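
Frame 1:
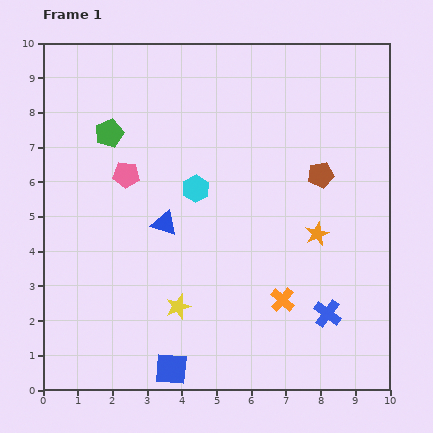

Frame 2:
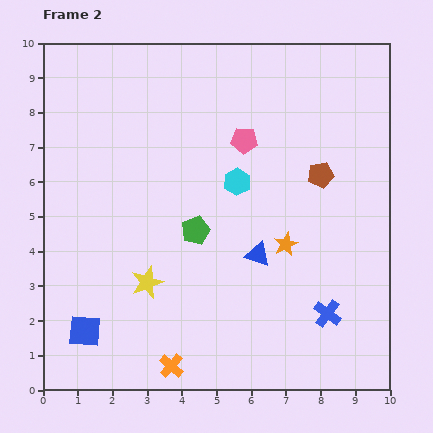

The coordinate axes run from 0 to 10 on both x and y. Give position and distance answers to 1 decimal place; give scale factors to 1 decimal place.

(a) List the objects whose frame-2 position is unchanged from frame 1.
the brown pentagon, the blue cross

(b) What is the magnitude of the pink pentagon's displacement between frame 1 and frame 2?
3.5

The pink pentagon moved from (2.4, 6.2) to (5.8, 7.2), a distance of √(3.4² + 1.0²) ≈ 3.5.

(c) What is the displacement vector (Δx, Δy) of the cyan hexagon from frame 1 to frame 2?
(1.2, 0.2)

The cyan hexagon was at (4.4, 5.8) in frame 1 and (5.6, 6.0) in frame 2.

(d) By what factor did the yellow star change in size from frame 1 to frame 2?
1.3×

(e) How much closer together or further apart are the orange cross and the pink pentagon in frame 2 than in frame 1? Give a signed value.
+1.0

Distance in frame 1: 5.8. Distance in frame 2: 6.8.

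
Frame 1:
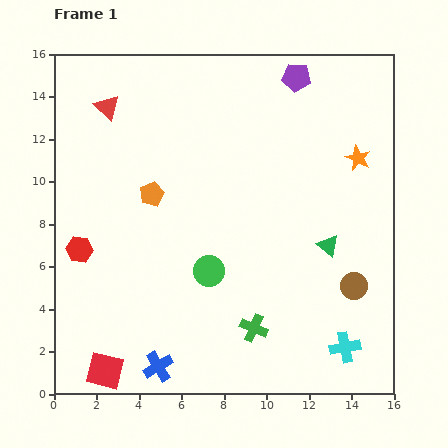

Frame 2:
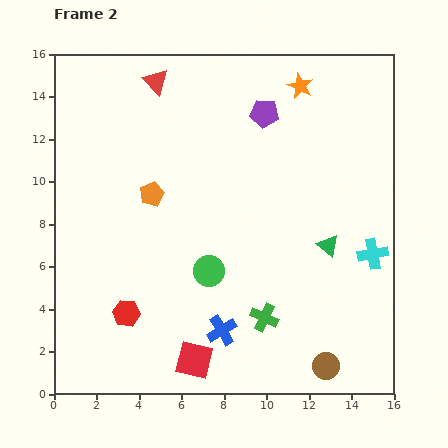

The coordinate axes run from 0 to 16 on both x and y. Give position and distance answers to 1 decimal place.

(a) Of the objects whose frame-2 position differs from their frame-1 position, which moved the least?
the green cross

(moved 0.7)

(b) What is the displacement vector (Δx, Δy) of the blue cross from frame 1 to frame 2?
(3.0, 1.7)

The blue cross was at (4.9, 1.3) in frame 1 and (7.9, 3.0) in frame 2.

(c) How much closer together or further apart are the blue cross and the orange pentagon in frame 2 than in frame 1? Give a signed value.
-0.9

Distance in frame 1: 8.1. Distance in frame 2: 7.2.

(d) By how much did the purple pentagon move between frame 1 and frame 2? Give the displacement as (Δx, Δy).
(-1.5, -1.7)

The purple pentagon was at (11.4, 14.9) in frame 1 and (9.9, 13.2) in frame 2.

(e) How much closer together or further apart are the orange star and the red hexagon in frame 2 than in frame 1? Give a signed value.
-0.3

Distance in frame 1: 13.8. Distance in frame 2: 13.5.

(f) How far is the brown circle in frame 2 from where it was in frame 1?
4.0

The brown circle moved from (14.1, 5.1) to (12.8, 1.3), a distance of √(1.3² + 3.8²) ≈ 4.0.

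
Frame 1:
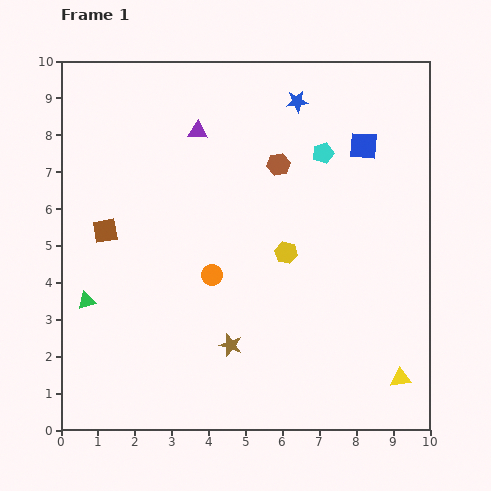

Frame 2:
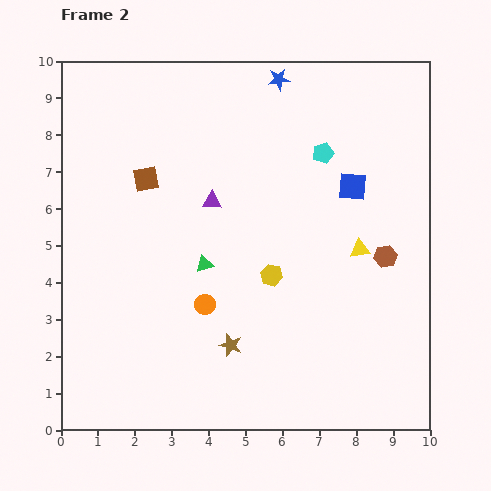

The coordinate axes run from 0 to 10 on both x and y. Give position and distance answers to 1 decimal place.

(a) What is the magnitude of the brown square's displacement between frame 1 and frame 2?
1.8

The brown square moved from (1.2, 5.4) to (2.3, 6.8), a distance of √(1.1² + 1.4²) ≈ 1.8.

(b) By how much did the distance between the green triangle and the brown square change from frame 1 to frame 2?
+0.8

Distance in frame 1: 2.0. Distance in frame 2: 2.8.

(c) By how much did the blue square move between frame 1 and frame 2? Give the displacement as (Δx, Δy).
(-0.3, -1.1)

The blue square was at (8.2, 7.7) in frame 1 and (7.9, 6.6) in frame 2.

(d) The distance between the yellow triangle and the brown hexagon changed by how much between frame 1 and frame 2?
-6.0

Distance in frame 1: 6.7. Distance in frame 2: 0.7.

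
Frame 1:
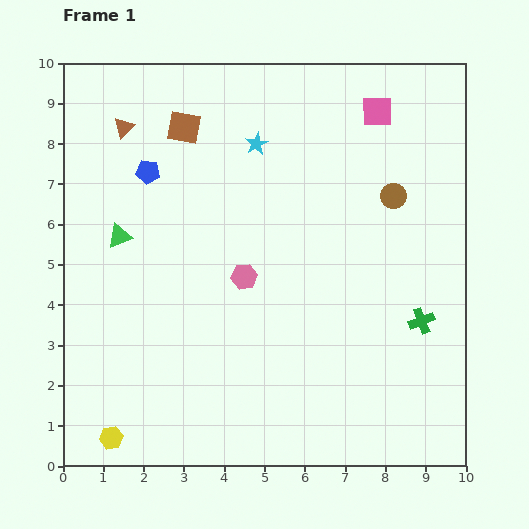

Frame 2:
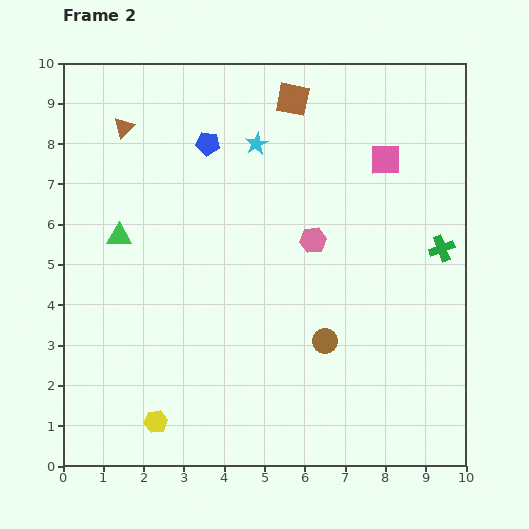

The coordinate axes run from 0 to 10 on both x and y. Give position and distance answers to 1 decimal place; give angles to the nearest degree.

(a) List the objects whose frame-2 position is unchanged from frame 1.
the cyan star, the green triangle, the brown triangle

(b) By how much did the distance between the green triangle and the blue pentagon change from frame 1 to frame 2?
+1.5

Distance in frame 1: 1.7. Distance in frame 2: 3.2.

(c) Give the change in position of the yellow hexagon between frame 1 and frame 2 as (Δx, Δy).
(1.1, 0.4)

The yellow hexagon was at (1.2, 0.7) in frame 1 and (2.3, 1.1) in frame 2.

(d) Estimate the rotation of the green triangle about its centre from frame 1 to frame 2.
23° clockwise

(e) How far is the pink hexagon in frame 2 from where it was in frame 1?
1.9

The pink hexagon moved from (4.5, 4.7) to (6.2, 5.6), a distance of √(1.7² + 0.9²) ≈ 1.9.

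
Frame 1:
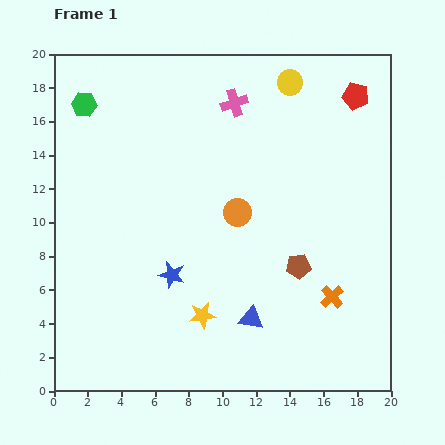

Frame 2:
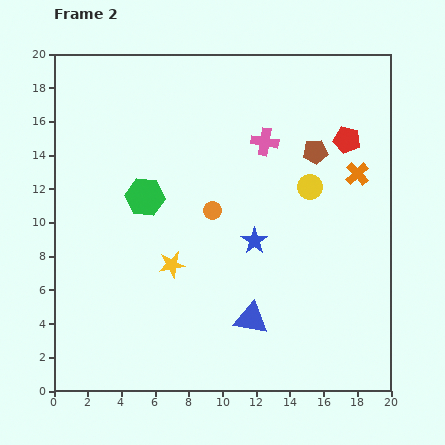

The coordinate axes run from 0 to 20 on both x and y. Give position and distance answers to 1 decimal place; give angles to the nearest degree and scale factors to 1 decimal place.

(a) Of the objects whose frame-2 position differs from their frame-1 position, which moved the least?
the orange circle

(moved 1.5)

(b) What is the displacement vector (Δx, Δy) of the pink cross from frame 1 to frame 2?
(1.8, -2.3)

The pink cross was at (10.7, 17.1) in frame 1 and (12.5, 14.8) in frame 2.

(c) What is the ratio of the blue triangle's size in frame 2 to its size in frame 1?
1.4×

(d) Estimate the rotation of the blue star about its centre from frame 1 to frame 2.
20° clockwise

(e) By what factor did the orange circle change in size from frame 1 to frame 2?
0.6×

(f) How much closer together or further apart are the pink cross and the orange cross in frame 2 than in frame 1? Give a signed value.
-7.1

Distance in frame 1: 12.9. Distance in frame 2: 5.8.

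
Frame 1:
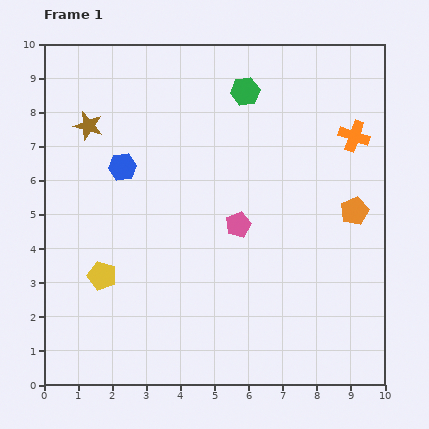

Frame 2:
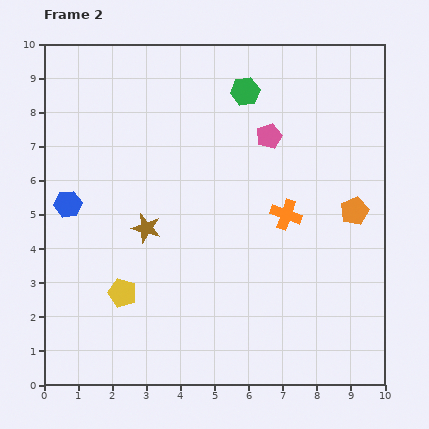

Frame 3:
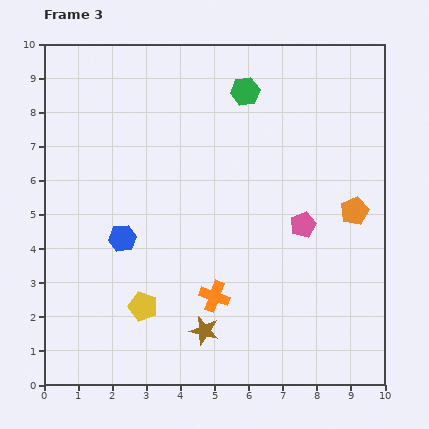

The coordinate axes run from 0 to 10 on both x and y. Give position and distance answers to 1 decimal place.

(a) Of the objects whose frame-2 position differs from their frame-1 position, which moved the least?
the yellow pentagon

(moved 0.8)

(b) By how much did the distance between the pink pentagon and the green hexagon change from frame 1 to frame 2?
-2.4

Distance in frame 1: 3.9. Distance in frame 2: 1.5.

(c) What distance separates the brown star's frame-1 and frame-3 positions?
6.9

The brown star moved from (1.3, 7.6) to (4.7, 1.6), a distance of √(3.4² + 6.0²) ≈ 6.9.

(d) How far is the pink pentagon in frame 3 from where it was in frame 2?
2.8

The pink pentagon moved from (6.6, 7.3) to (7.6, 4.7), a distance of √(1.0² + 2.6²) ≈ 2.8.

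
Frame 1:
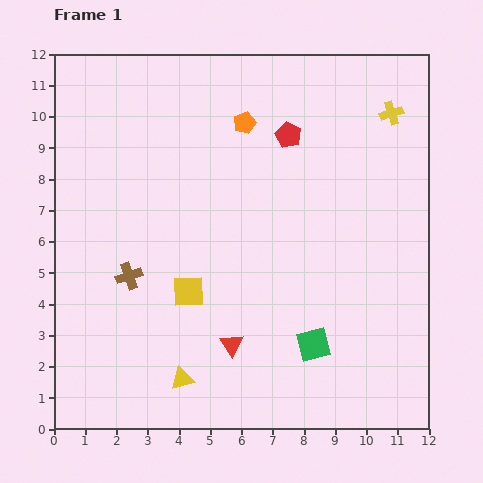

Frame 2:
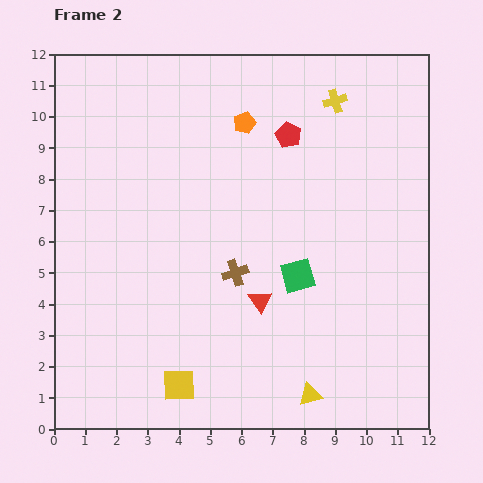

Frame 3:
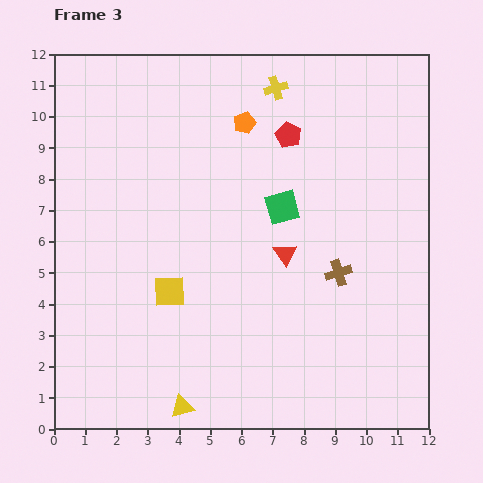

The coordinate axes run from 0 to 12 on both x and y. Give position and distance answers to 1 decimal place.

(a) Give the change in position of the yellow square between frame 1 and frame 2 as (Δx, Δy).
(-0.3, -3.0)

The yellow square was at (4.3, 4.4) in frame 1 and (4.0, 1.4) in frame 2.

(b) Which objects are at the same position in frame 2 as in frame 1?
the red pentagon, the orange pentagon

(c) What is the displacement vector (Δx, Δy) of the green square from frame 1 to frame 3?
(-1.0, 4.4)

The green square was at (8.3, 2.7) in frame 1 and (7.3, 7.1) in frame 3.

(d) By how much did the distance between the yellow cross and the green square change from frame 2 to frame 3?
-1.9

Distance in frame 2: 5.7. Distance in frame 3: 3.8.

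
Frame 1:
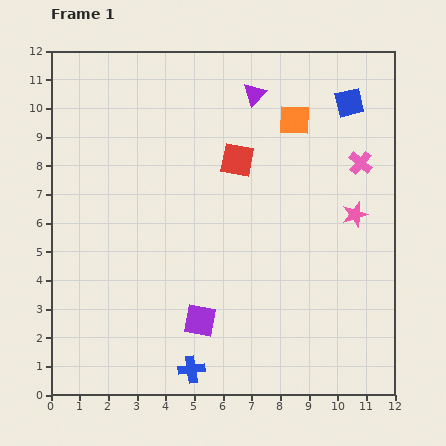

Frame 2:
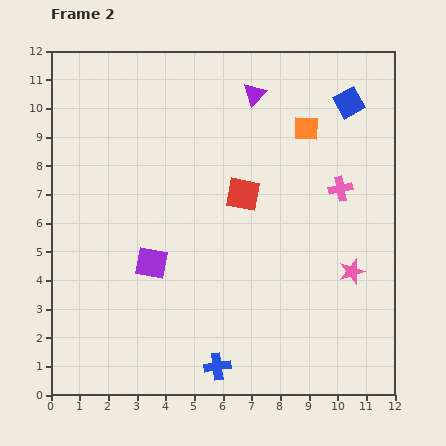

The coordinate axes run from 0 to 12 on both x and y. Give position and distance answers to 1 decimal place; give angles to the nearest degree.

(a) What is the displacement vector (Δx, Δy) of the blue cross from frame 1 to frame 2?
(0.9, 0.1)

The blue cross was at (4.9, 0.9) in frame 1 and (5.8, 1.0) in frame 2.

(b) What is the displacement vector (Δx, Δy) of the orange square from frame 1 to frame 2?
(0.4, -0.3)

The orange square was at (8.5, 9.6) in frame 1 and (8.9, 9.3) in frame 2.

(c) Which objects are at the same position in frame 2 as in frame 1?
the blue square, the purple triangle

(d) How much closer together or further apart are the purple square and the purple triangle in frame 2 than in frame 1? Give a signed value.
-1.2

Distance in frame 1: 8.1. Distance in frame 2: 6.9.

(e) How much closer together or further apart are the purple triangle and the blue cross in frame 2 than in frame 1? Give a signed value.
-0.2

Distance in frame 1: 9.8. Distance in frame 2: 9.6.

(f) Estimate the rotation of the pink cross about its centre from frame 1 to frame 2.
39° clockwise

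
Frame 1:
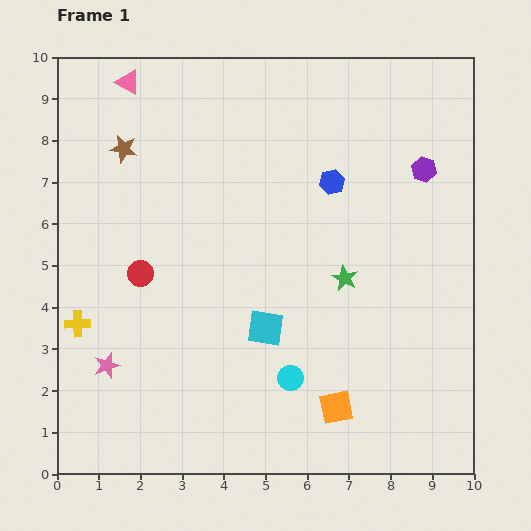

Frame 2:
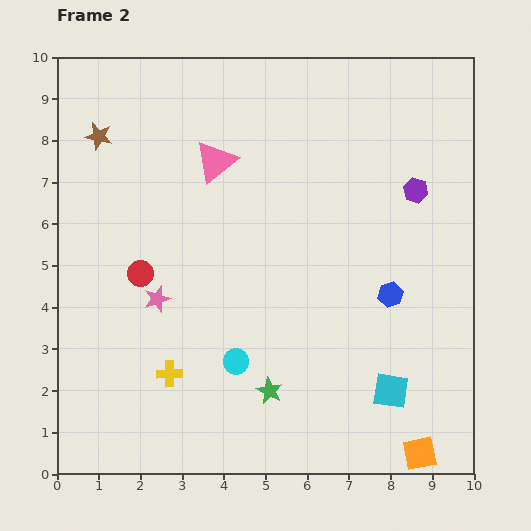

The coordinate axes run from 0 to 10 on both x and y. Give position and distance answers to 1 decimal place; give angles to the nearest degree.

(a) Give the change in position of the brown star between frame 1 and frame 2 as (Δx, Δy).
(-0.6, 0.3)

The brown star was at (1.6, 7.8) in frame 1 and (1.0, 8.1) in frame 2.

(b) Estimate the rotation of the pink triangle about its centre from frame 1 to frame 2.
51° clockwise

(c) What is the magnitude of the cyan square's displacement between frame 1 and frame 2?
3.4

The cyan square moved from (5.0, 3.5) to (8.0, 2.0), a distance of √(3.0² + 1.5²) ≈ 3.4.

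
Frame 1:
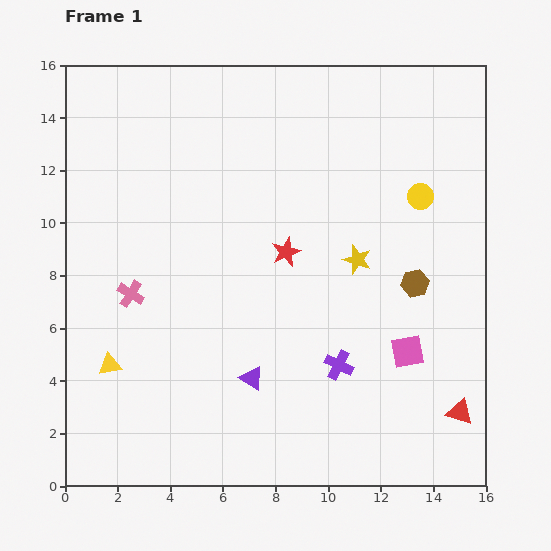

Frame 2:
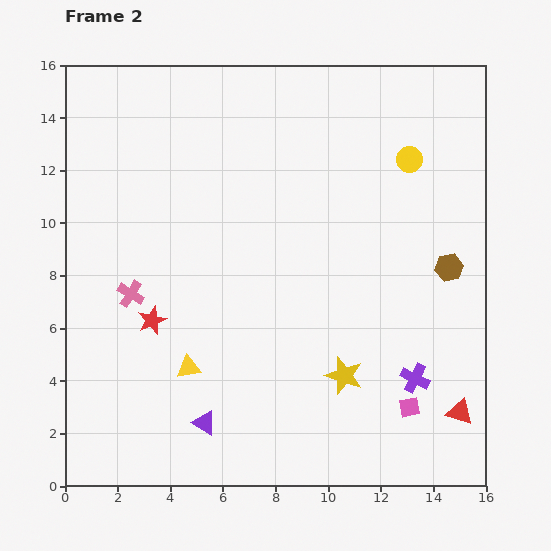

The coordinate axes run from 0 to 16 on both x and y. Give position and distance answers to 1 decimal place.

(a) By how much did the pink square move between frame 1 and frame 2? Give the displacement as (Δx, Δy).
(0.1, -2.1)

The pink square was at (13.0, 5.1) in frame 1 and (13.1, 3.0) in frame 2.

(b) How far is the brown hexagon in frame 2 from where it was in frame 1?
1.4

The brown hexagon moved from (13.3, 7.7) to (14.6, 8.3), a distance of √(1.3² + 0.6²) ≈ 1.4.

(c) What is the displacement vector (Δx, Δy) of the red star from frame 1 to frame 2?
(-5.1, -2.6)

The red star was at (8.4, 8.9) in frame 1 and (3.3, 6.3) in frame 2.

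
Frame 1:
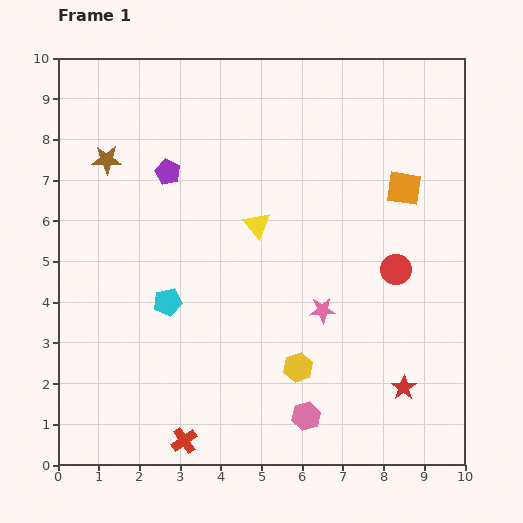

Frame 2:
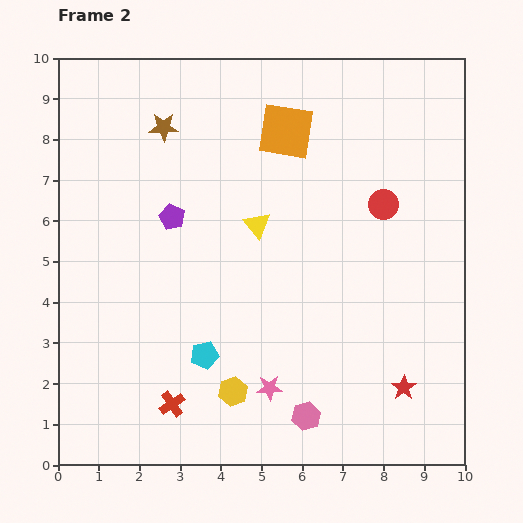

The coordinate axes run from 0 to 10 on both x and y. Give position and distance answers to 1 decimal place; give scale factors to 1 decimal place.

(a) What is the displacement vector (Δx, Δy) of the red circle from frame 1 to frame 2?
(-0.3, 1.6)

The red circle was at (8.3, 4.8) in frame 1 and (8.0, 6.4) in frame 2.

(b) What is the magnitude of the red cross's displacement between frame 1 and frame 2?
0.9

The red cross moved from (3.1, 0.6) to (2.8, 1.5), a distance of √(0.3² + 0.9²) ≈ 0.9.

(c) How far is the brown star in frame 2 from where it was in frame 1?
1.6

The brown star moved from (1.2, 7.5) to (2.6, 8.3), a distance of √(1.4² + 0.8²) ≈ 1.6.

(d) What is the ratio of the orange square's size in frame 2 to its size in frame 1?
1.6×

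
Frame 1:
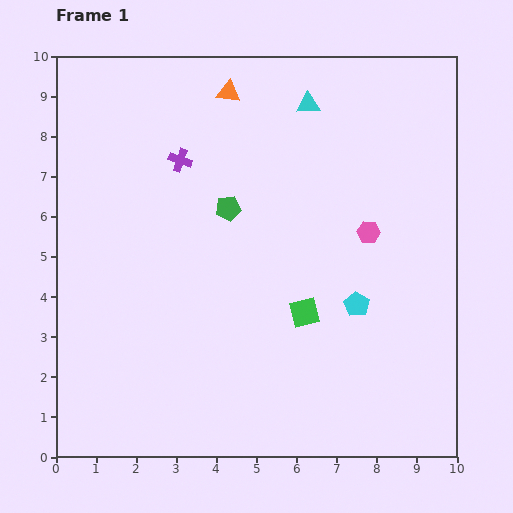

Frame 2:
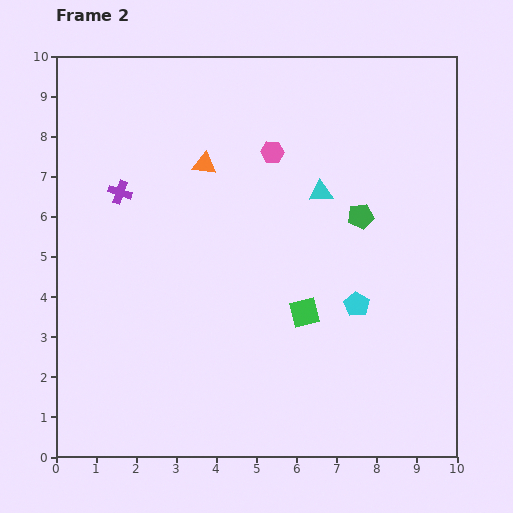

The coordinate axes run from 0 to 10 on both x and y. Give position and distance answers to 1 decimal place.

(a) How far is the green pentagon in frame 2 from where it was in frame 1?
3.3

The green pentagon moved from (4.3, 6.2) to (7.6, 6.0), a distance of √(3.3² + 0.2²) ≈ 3.3.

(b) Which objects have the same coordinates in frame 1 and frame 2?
the green square, the cyan pentagon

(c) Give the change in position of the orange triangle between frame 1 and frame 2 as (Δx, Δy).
(-0.6, -1.8)

The orange triangle was at (4.3, 9.1) in frame 1 and (3.7, 7.3) in frame 2.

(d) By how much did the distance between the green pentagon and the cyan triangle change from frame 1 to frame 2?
-2.1

Distance in frame 1: 3.3. Distance in frame 2: 1.2.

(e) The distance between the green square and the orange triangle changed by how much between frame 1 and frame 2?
-1.3

Distance in frame 1: 5.8. Distance in frame 2: 4.5.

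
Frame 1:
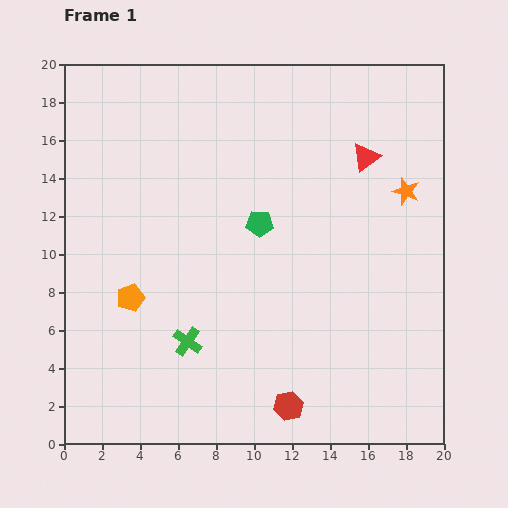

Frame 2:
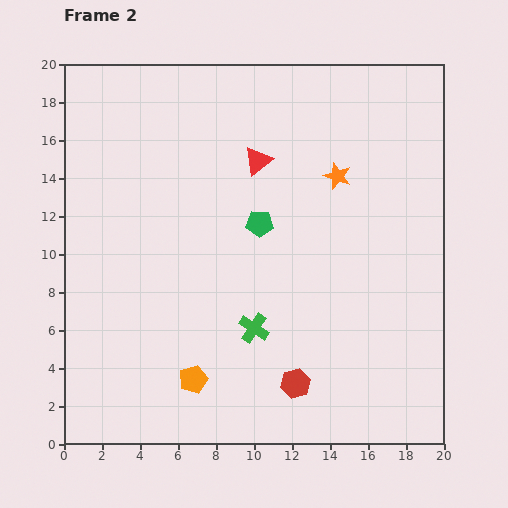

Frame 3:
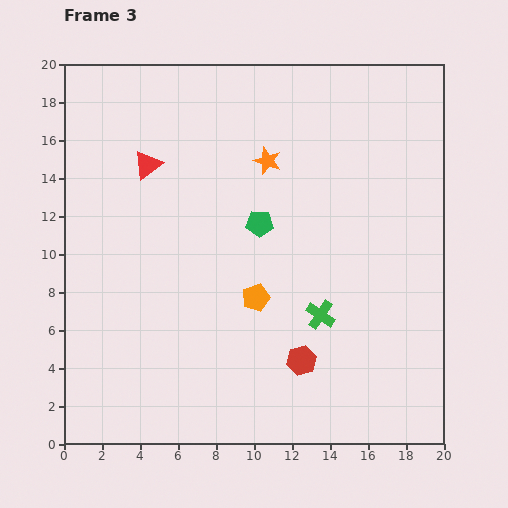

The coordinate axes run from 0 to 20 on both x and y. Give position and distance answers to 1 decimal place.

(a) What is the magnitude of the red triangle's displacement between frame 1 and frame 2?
5.7

The red triangle moved from (15.9, 15.1) to (10.2, 14.9), a distance of √(5.7² + 0.2²) ≈ 5.7.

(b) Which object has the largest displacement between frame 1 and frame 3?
the red triangle

(moved 11.5; next 7.5)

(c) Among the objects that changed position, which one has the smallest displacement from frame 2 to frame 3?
the red hexagon

(moved 1.2)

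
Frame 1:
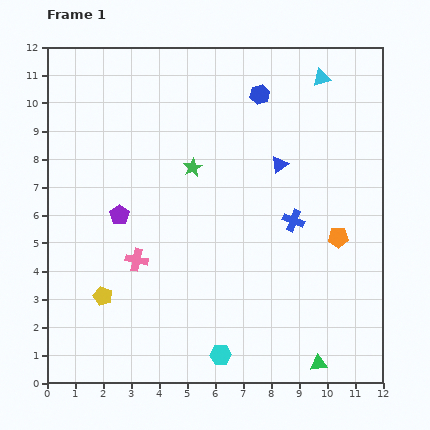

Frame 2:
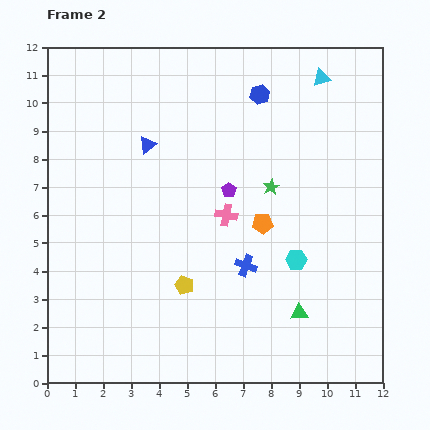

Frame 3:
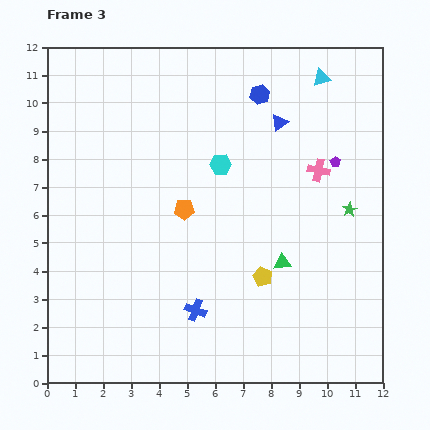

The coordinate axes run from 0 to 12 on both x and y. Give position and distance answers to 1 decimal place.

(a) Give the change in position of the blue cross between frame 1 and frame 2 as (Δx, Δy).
(-1.7, -1.6)

The blue cross was at (8.8, 5.8) in frame 1 and (7.1, 4.2) in frame 2.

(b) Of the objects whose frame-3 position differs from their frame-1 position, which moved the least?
the blue triangle

(moved 1.5)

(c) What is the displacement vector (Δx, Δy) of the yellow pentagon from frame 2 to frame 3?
(2.8, 0.3)

The yellow pentagon was at (4.9, 3.5) in frame 2 and (7.7, 3.8) in frame 3.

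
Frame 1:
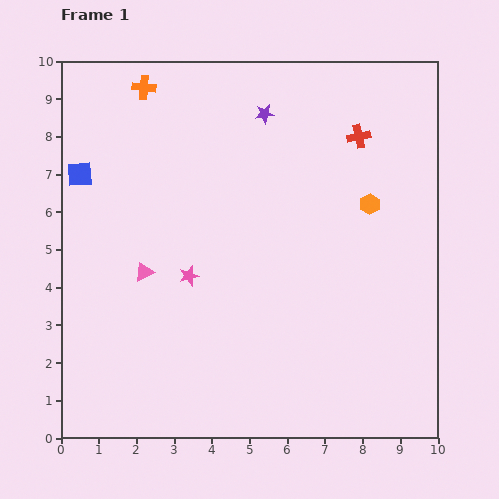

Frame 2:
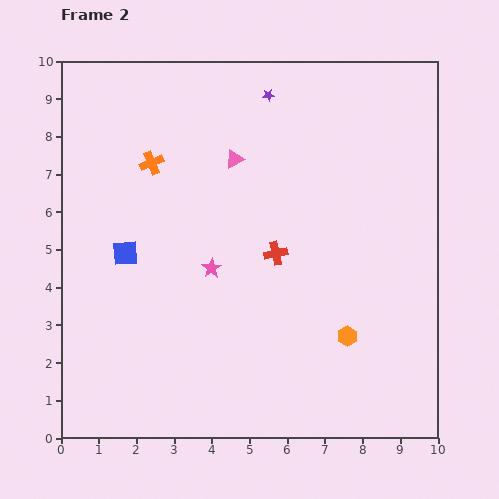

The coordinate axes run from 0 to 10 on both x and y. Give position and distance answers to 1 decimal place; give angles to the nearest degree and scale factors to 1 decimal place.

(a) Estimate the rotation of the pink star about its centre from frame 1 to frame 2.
17° counter-clockwise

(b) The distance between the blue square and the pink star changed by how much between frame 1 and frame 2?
-1.7

Distance in frame 1: 4.0. Distance in frame 2: 2.3.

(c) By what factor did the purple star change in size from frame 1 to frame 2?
0.6×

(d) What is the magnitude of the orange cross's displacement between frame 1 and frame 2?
2.0

The orange cross moved from (2.2, 9.3) to (2.4, 7.3), a distance of √(0.2² + 2.0²) ≈ 2.0.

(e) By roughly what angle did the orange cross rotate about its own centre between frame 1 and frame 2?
28° counter-clockwise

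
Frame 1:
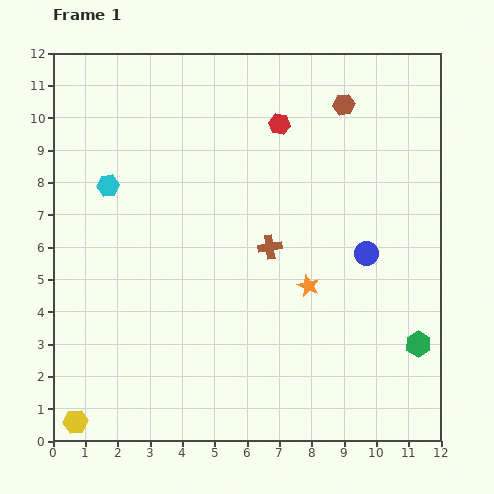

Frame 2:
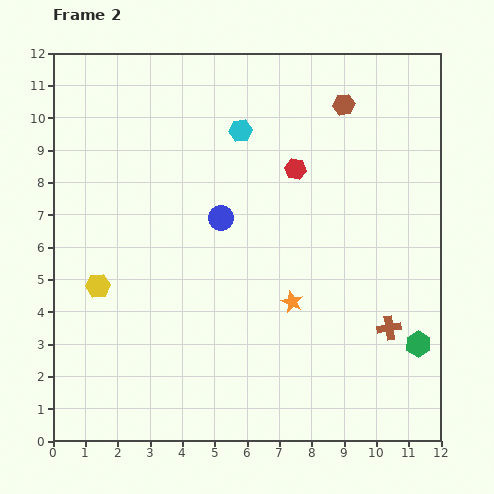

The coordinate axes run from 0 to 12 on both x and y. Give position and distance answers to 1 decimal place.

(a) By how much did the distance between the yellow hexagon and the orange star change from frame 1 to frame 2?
-2.3

Distance in frame 1: 8.3. Distance in frame 2: 6.0.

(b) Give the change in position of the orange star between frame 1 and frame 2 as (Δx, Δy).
(-0.5, -0.5)

The orange star was at (7.9, 4.8) in frame 1 and (7.4, 4.3) in frame 2.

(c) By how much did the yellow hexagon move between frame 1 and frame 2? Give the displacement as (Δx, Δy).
(0.7, 4.2)

The yellow hexagon was at (0.7, 0.6) in frame 1 and (1.4, 4.8) in frame 2.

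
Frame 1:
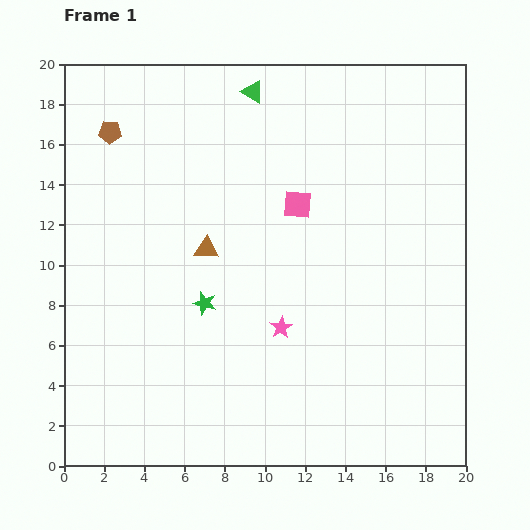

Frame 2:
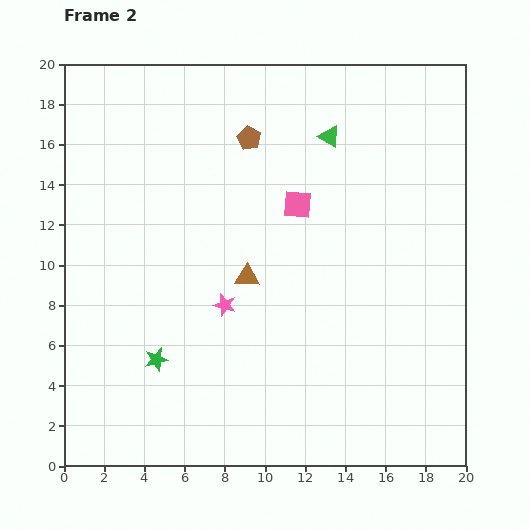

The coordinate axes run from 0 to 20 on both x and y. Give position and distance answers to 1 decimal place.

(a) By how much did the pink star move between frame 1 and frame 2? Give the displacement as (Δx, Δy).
(-2.8, 1.1)

The pink star was at (10.8, 6.9) in frame 1 and (8.0, 8.0) in frame 2.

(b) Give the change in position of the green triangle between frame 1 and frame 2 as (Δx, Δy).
(3.8, -2.2)

The green triangle was at (9.4, 18.6) in frame 1 and (13.2, 16.4) in frame 2.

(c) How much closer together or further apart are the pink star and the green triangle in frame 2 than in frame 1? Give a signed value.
-1.9

Distance in frame 1: 11.8. Distance in frame 2: 9.9.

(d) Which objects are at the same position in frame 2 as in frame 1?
the pink square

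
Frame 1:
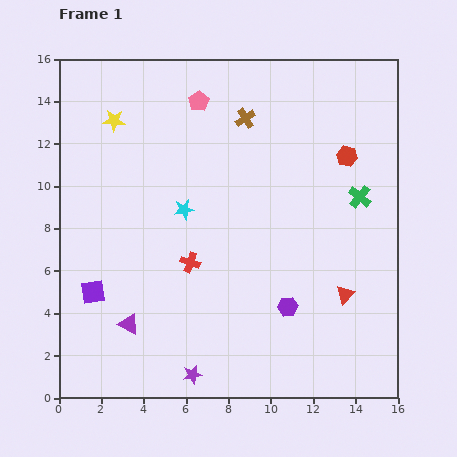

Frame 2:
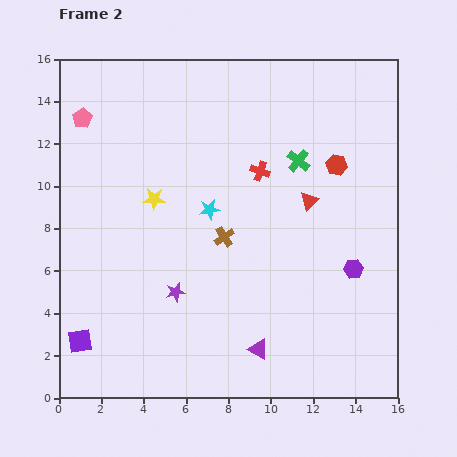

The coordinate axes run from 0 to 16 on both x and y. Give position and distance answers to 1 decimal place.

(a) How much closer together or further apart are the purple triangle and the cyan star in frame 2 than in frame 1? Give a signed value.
+1.0

Distance in frame 1: 6.0. Distance in frame 2: 7.0.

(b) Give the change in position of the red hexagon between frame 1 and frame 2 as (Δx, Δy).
(-0.5, -0.4)

The red hexagon was at (13.6, 11.4) in frame 1 and (13.1, 11.0) in frame 2.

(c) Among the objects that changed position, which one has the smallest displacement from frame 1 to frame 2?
the red hexagon

(moved 0.6)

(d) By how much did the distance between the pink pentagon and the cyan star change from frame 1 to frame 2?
+2.3

Distance in frame 1: 5.1. Distance in frame 2: 7.4.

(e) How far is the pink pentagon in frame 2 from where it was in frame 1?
5.6

The pink pentagon moved from (6.6, 14.0) to (1.1, 13.2), a distance of √(5.5² + 0.8²) ≈ 5.6.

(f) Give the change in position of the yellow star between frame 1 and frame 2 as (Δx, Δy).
(1.9, -3.7)

The yellow star was at (2.6, 13.1) in frame 1 and (4.5, 9.4) in frame 2.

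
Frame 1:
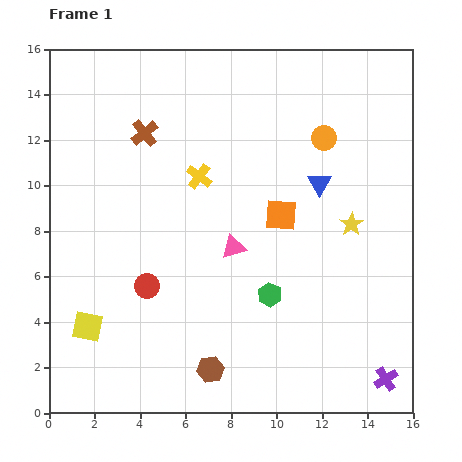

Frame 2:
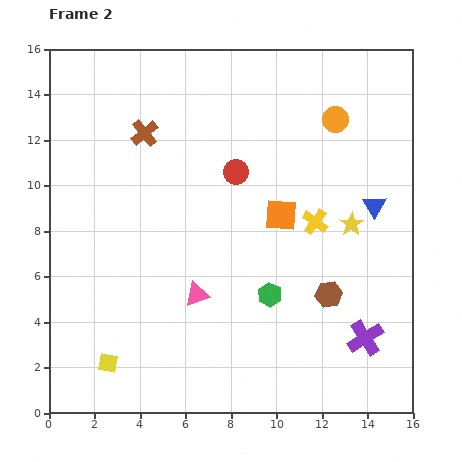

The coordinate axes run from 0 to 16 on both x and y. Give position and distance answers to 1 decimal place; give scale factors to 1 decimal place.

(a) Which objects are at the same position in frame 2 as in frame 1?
the yellow star, the orange square, the brown cross, the green hexagon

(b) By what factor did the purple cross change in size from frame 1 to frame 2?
1.5×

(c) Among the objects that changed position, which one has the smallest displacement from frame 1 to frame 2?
the orange circle

(moved 0.9)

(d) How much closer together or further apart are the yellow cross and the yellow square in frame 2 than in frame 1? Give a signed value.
+2.8

Distance in frame 1: 8.2. Distance in frame 2: 11.0.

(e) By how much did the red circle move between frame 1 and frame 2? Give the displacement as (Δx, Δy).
(3.9, 5.0)

The red circle was at (4.3, 5.6) in frame 1 and (8.2, 10.6) in frame 2.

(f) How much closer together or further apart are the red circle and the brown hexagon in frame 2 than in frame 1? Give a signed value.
+2.2

Distance in frame 1: 4.6. Distance in frame 2: 6.8.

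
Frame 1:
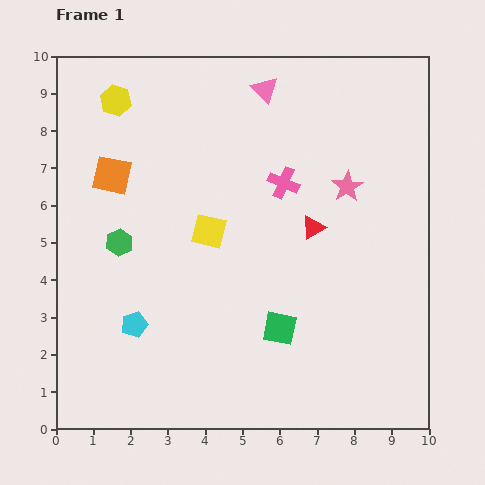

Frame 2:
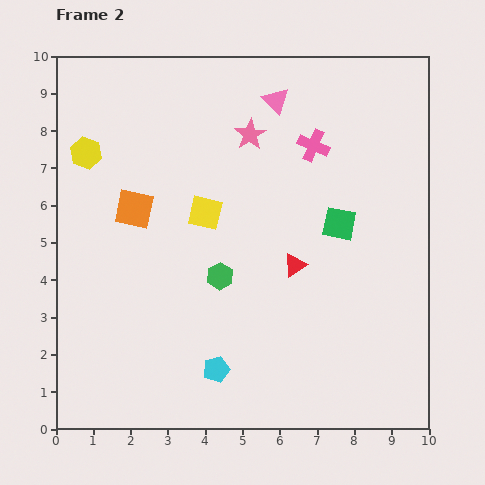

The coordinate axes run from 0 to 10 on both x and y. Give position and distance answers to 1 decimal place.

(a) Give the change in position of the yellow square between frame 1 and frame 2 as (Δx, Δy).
(-0.1, 0.5)

The yellow square was at (4.1, 5.3) in frame 1 and (4.0, 5.8) in frame 2.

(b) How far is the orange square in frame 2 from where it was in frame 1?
1.1

The orange square moved from (1.5, 6.8) to (2.1, 5.9), a distance of √(0.6² + 0.9²) ≈ 1.1.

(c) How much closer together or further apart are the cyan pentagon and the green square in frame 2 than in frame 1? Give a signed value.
+1.2

Distance in frame 1: 3.9. Distance in frame 2: 5.1.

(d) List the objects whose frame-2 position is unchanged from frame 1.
none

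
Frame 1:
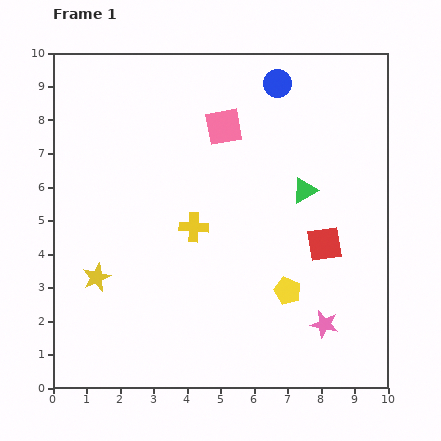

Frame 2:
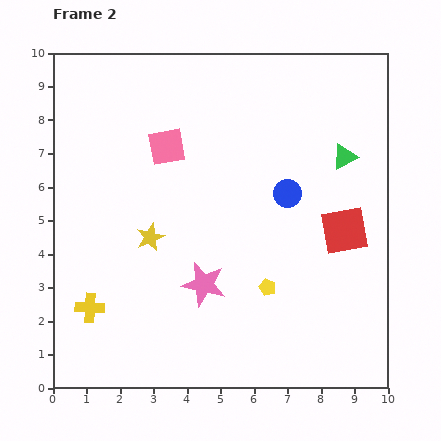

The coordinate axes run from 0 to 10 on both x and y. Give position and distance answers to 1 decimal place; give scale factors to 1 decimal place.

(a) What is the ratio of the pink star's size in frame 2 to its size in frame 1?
1.6×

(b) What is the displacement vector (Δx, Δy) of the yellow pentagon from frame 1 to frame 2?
(-0.6, 0.1)

The yellow pentagon was at (7.0, 2.9) in frame 1 and (6.4, 3.0) in frame 2.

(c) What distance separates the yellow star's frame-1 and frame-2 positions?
2.0

The yellow star moved from (1.3, 3.3) to (2.9, 4.5), a distance of √(1.6² + 1.2²) ≈ 2.0.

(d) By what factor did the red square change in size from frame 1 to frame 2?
1.4×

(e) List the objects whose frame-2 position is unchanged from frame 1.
none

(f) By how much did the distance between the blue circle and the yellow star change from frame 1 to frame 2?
-3.6

Distance in frame 1: 7.9. Distance in frame 2: 4.3.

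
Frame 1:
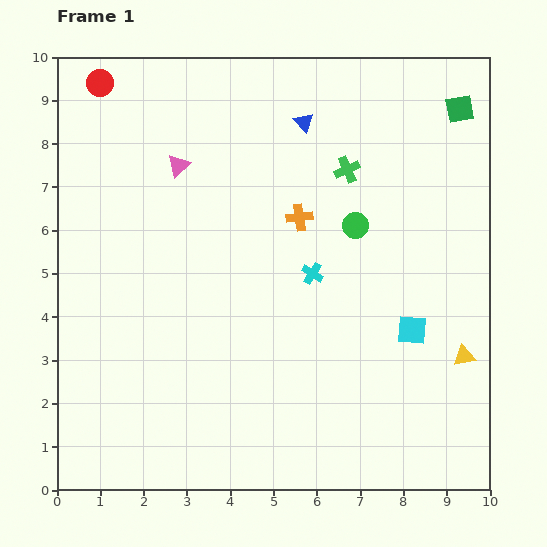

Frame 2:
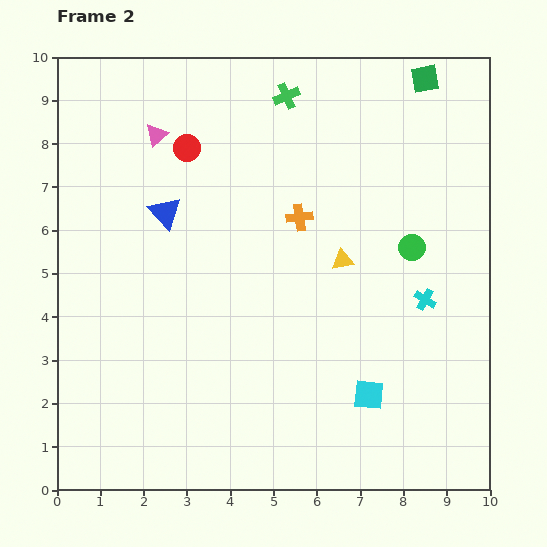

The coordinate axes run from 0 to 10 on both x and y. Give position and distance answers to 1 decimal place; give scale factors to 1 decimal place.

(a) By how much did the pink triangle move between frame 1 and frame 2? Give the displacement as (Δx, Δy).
(-0.5, 0.7)

The pink triangle was at (2.8, 7.5) in frame 1 and (2.3, 8.2) in frame 2.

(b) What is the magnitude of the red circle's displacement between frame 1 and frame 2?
2.5

The red circle moved from (1.0, 9.4) to (3.0, 7.9), a distance of √(2.0² + 1.5²) ≈ 2.5.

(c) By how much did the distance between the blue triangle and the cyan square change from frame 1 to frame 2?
+0.9

Distance in frame 1: 5.4. Distance in frame 2: 6.3.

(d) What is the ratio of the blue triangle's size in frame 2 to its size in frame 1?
1.6×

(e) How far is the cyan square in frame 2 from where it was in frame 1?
1.8

The cyan square moved from (8.2, 3.7) to (7.2, 2.2), a distance of √(1.0² + 1.5²) ≈ 1.8.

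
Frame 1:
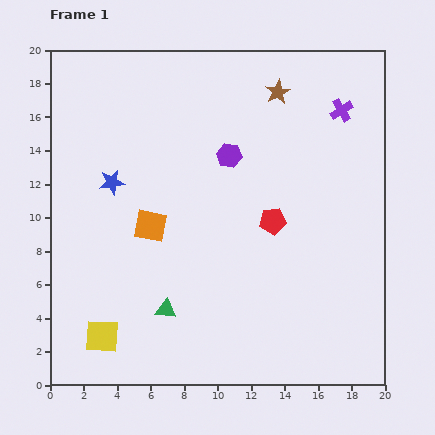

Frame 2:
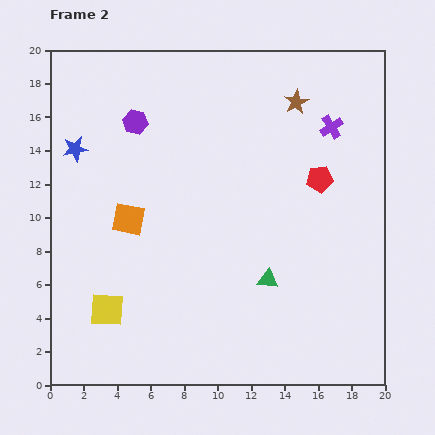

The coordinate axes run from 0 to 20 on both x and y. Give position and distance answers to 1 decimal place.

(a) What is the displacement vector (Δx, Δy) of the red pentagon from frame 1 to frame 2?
(2.8, 2.5)

The red pentagon was at (13.3, 9.8) in frame 1 and (16.1, 12.3) in frame 2.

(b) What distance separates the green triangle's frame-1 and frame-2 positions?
6.4

The green triangle moved from (6.9, 4.5) to (13.0, 6.3), a distance of √(6.1² + 1.8²) ≈ 6.4.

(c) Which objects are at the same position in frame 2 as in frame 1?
none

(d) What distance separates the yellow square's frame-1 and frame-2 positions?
1.6

The yellow square moved from (3.1, 2.9) to (3.4, 4.5), a distance of √(0.3² + 1.6²) ≈ 1.6.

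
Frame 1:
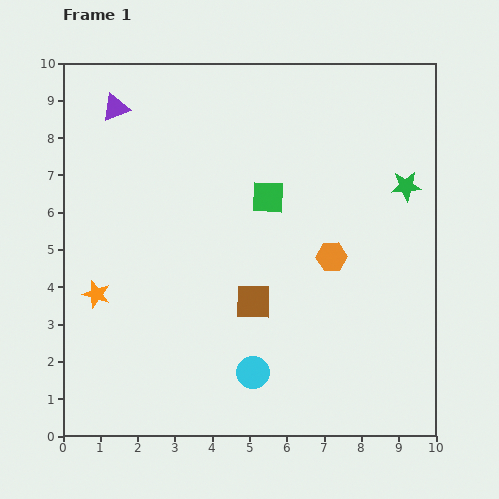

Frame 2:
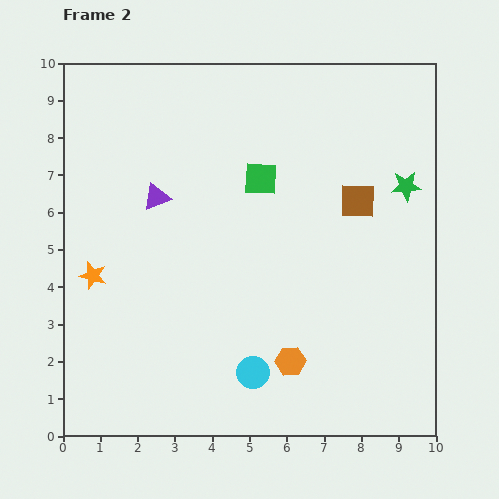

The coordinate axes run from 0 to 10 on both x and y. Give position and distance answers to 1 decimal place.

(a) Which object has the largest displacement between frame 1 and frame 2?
the brown square

(moved 3.9; next 3.0)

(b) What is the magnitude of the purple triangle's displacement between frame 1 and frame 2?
2.6

The purple triangle moved from (1.4, 8.8) to (2.5, 6.4), a distance of √(1.1² + 2.4²) ≈ 2.6.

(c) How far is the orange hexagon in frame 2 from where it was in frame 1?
3.0

The orange hexagon moved from (7.2, 4.8) to (6.1, 2.0), a distance of √(1.1² + 2.8²) ≈ 3.0.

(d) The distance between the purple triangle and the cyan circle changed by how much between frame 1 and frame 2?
-2.6

Distance in frame 1: 8.0. Distance in frame 2: 5.4.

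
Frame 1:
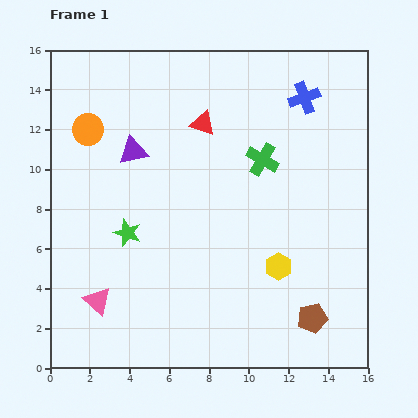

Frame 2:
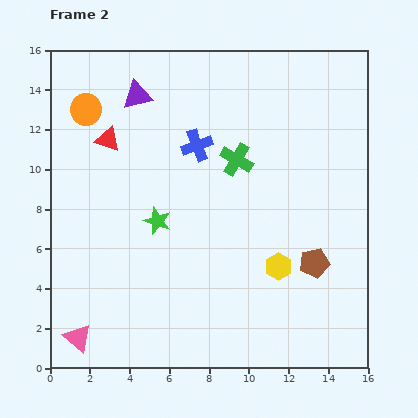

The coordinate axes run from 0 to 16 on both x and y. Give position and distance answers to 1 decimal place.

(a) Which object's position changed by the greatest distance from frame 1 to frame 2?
the blue cross

(moved 5.9; next 4.9)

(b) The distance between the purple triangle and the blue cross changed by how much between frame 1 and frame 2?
-5.1

Distance in frame 1: 9.0. Distance in frame 2: 3.9.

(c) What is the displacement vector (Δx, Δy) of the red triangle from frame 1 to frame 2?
(-4.8, -0.8)

The red triangle was at (7.7, 12.3) in frame 1 and (2.9, 11.5) in frame 2.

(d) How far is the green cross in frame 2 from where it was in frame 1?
1.3

The green cross moved from (10.7, 10.5) to (9.4, 10.5), a distance of √(1.3² + 0.0²) ≈ 1.3.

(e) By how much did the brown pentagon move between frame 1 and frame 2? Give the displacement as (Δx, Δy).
(0.1, 2.8)

The brown pentagon was at (13.2, 2.5) in frame 1 and (13.3, 5.3) in frame 2.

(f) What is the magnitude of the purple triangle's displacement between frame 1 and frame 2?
2.8

The purple triangle moved from (4.2, 10.9) to (4.4, 13.7), a distance of √(0.2² + 2.8²) ≈ 2.8.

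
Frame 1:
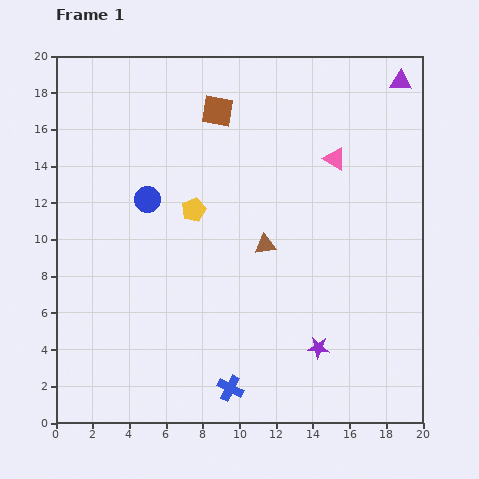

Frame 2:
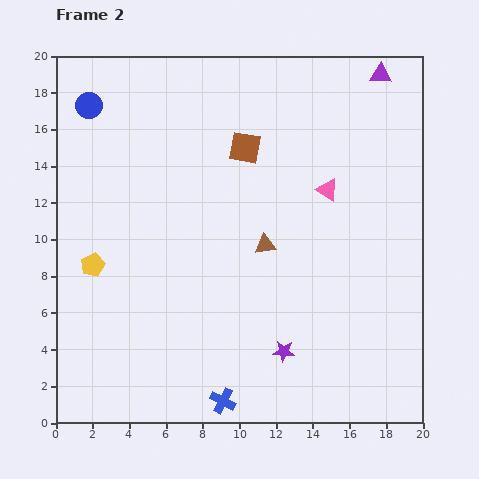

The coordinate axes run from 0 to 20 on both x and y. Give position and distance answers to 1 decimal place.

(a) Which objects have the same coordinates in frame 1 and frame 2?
the brown triangle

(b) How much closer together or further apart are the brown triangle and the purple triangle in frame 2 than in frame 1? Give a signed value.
-0.4

Distance in frame 1: 11.6. Distance in frame 2: 11.2.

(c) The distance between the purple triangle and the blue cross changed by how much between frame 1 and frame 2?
+0.7

Distance in frame 1: 19.1. Distance in frame 2: 19.8.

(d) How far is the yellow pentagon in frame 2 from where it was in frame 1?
6.3

The yellow pentagon moved from (7.5, 11.6) to (2.0, 8.6), a distance of √(5.5² + 3.0²) ≈ 6.3.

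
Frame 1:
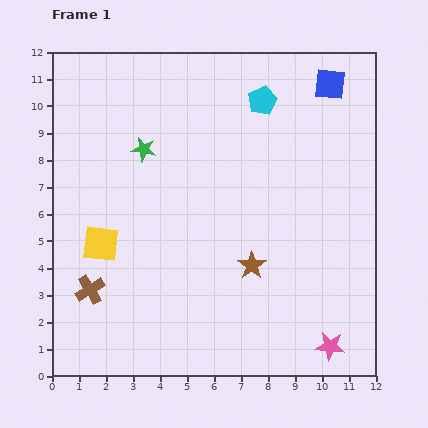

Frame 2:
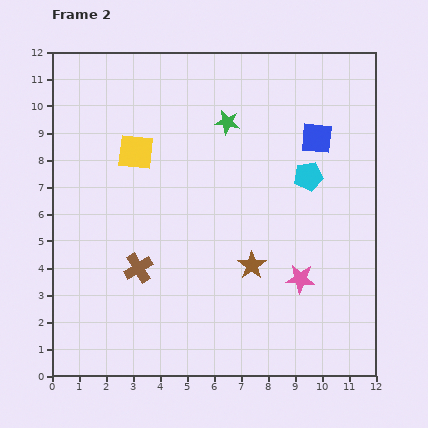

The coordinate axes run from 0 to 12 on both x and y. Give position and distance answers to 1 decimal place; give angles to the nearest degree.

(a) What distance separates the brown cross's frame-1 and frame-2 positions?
2.0

The brown cross moved from (1.4, 3.2) to (3.2, 4.0), a distance of √(1.8² + 0.8²) ≈ 2.0.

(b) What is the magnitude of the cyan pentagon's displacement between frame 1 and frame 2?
3.3

The cyan pentagon moved from (7.8, 10.2) to (9.5, 7.4), a distance of √(1.7² + 2.8²) ≈ 3.3.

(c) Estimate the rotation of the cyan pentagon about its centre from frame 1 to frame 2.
16° clockwise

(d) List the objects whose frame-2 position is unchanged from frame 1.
the brown star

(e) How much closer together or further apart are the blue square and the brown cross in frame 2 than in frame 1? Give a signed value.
-3.5

Distance in frame 1: 11.7. Distance in frame 2: 8.2.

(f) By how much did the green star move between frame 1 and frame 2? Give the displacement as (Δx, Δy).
(3.1, 1.0)

The green star was at (3.4, 8.4) in frame 1 and (6.5, 9.4) in frame 2.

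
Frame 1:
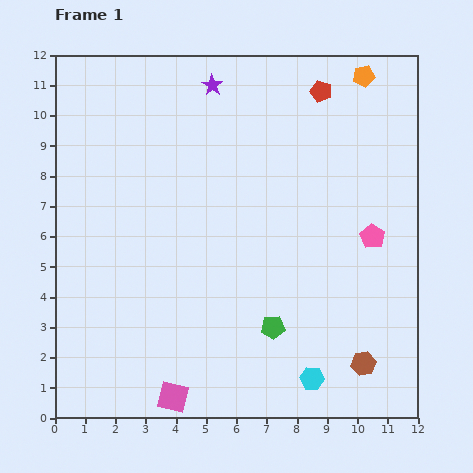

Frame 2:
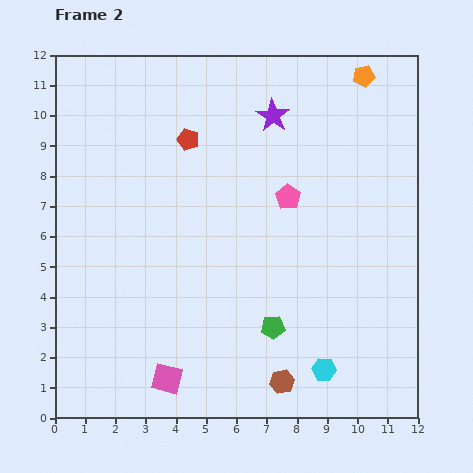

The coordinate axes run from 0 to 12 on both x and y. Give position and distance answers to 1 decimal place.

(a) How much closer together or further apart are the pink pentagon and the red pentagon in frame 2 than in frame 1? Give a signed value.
-1.3

Distance in frame 1: 5.1. Distance in frame 2: 3.8.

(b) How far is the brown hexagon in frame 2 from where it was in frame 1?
2.8

The brown hexagon moved from (10.2, 1.8) to (7.5, 1.2), a distance of √(2.7² + 0.6²) ≈ 2.8.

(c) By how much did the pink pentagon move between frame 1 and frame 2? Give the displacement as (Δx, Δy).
(-2.8, 1.3)

The pink pentagon was at (10.5, 6.0) in frame 1 and (7.7, 7.3) in frame 2.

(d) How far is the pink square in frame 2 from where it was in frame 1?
0.6

The pink square moved from (3.9, 0.7) to (3.7, 1.3), a distance of √(0.2² + 0.6²) ≈ 0.6.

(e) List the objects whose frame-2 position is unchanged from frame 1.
the green pentagon, the orange pentagon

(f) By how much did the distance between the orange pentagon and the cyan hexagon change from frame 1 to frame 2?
-0.3

Distance in frame 1: 10.1. Distance in frame 2: 9.8.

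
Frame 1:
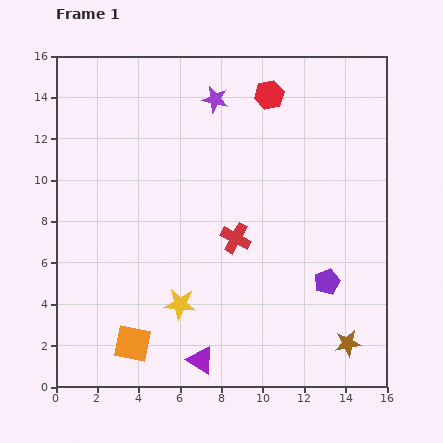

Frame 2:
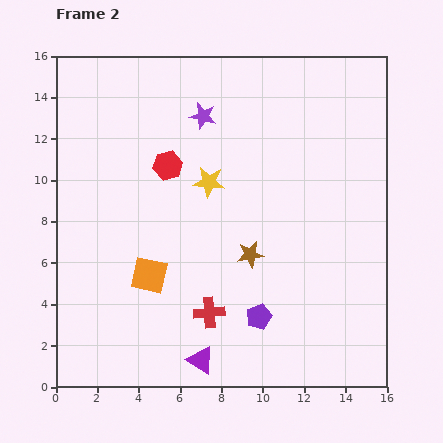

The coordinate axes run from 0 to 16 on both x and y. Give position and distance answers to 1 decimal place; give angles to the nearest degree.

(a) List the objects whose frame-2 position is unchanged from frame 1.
the purple triangle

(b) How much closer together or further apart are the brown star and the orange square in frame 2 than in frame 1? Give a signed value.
-5.4

Distance in frame 1: 10.4. Distance in frame 2: 5.0.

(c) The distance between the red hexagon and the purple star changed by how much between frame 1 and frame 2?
+0.3

Distance in frame 1: 2.6. Distance in frame 2: 2.9.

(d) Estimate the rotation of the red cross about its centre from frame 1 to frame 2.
33° counter-clockwise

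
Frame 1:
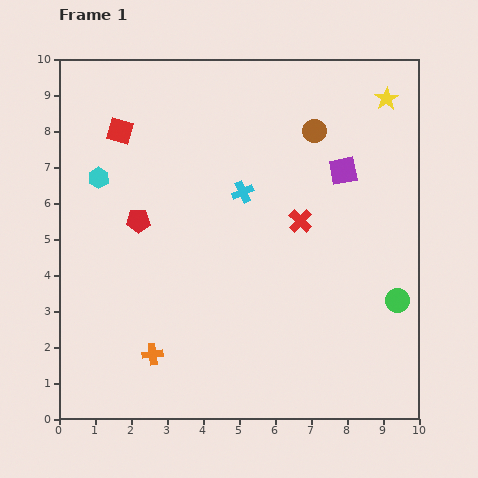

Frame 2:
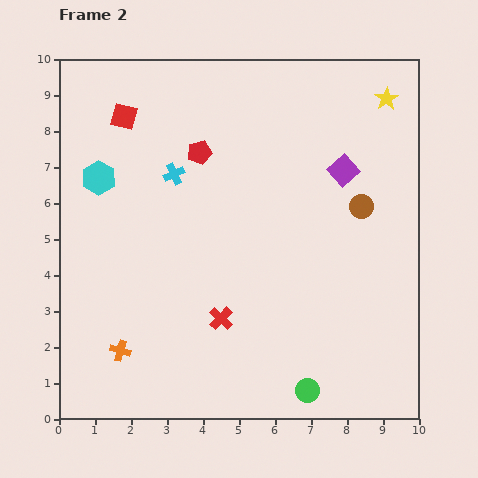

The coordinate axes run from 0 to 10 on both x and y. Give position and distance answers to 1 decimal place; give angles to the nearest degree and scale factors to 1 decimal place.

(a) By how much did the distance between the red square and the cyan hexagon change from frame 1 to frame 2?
+0.4

Distance in frame 1: 1.4. Distance in frame 2: 1.8.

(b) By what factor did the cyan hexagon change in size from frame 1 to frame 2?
1.6×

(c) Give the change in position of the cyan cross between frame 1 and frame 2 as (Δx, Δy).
(-1.9, 0.5)

The cyan cross was at (5.1, 6.3) in frame 1 and (3.2, 6.8) in frame 2.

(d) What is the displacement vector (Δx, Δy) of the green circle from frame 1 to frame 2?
(-2.5, -2.5)

The green circle was at (9.4, 3.3) in frame 1 and (6.9, 0.8) in frame 2.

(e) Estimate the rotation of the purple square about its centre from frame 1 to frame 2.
32° counter-clockwise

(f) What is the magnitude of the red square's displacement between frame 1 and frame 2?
0.4

The red square moved from (1.7, 8.0) to (1.8, 8.4), a distance of √(0.1² + 0.4²) ≈ 0.4.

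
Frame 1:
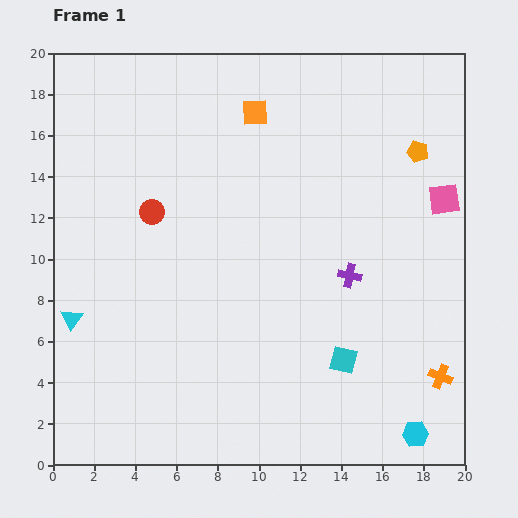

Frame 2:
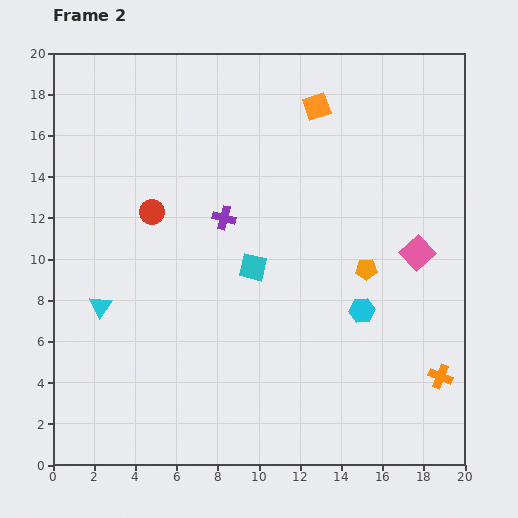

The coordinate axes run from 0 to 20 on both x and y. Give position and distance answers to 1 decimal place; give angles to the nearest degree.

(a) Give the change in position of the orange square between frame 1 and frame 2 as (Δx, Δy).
(3.0, 0.3)

The orange square was at (9.8, 17.1) in frame 1 and (12.8, 17.4) in frame 2.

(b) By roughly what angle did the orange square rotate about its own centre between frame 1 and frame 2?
17° counter-clockwise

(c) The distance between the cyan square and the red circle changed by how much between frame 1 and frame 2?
-6.2

Distance in frame 1: 11.8. Distance in frame 2: 5.6.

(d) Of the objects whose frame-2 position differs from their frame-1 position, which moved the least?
the cyan triangle

(moved 1.5)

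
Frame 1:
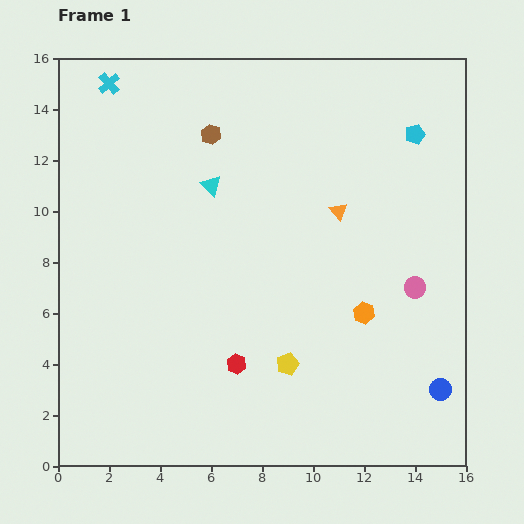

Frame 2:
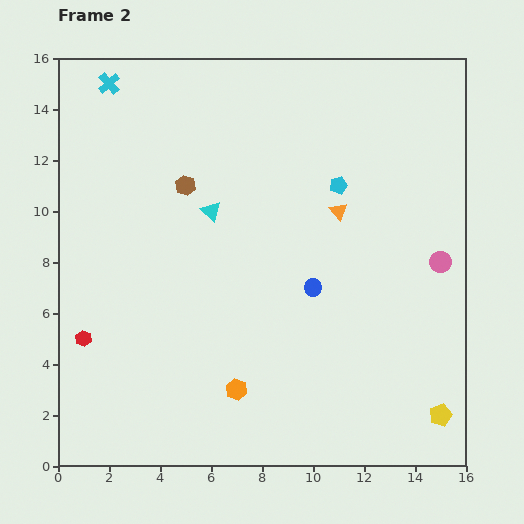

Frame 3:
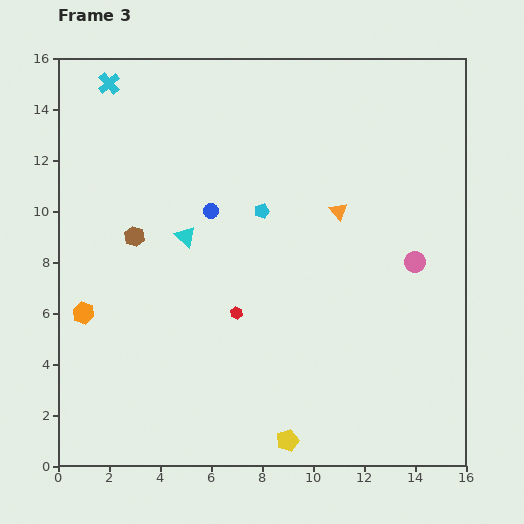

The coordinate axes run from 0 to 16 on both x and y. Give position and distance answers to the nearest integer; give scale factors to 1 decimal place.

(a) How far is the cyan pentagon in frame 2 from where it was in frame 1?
4

The cyan pentagon moved from (14, 13) to (11, 11), a distance of √(3² + 2²) ≈ 4.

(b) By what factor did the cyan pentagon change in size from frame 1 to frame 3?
0.7×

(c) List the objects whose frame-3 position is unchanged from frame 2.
the orange triangle, the cyan cross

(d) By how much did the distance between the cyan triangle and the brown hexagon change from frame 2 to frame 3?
+1

Distance in frame 2: 1. Distance in frame 3: 2.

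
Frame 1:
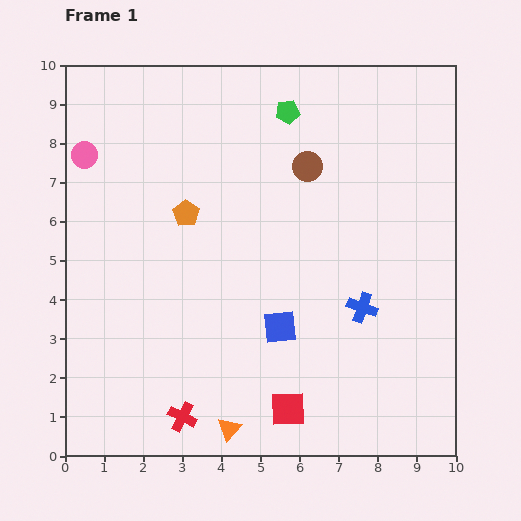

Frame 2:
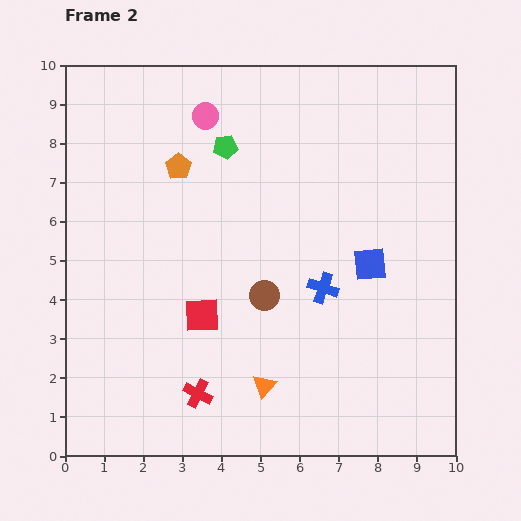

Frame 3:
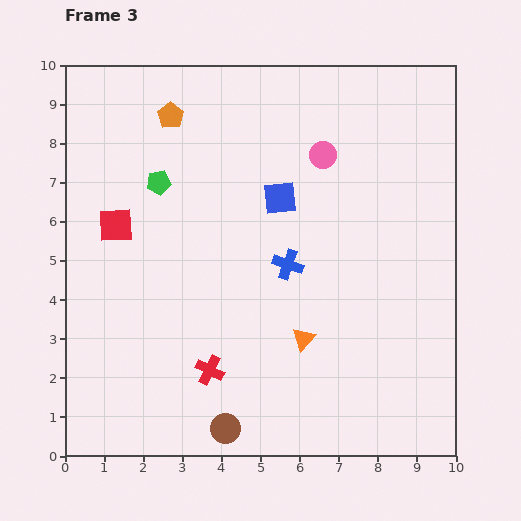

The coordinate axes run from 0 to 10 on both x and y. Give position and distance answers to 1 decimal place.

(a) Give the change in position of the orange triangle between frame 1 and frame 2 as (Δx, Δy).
(0.9, 1.1)

The orange triangle was at (4.2, 0.7) in frame 1 and (5.1, 1.8) in frame 2.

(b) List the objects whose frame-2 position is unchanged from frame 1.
none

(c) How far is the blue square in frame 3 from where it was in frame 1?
3.3

The blue square moved from (5.5, 3.3) to (5.5, 6.6), a distance of √(0.0² + 3.3²) ≈ 3.3.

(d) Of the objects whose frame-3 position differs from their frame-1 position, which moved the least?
the red cross

(moved 1.4)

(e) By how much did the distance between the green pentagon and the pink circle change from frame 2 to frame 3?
+3.4

Distance in frame 2: 0.9. Distance in frame 3: 4.3.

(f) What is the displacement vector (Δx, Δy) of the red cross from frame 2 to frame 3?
(0.3, 0.6)

The red cross was at (3.4, 1.6) in frame 2 and (3.7, 2.2) in frame 3.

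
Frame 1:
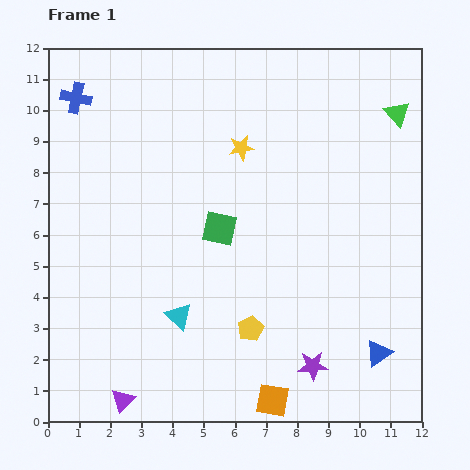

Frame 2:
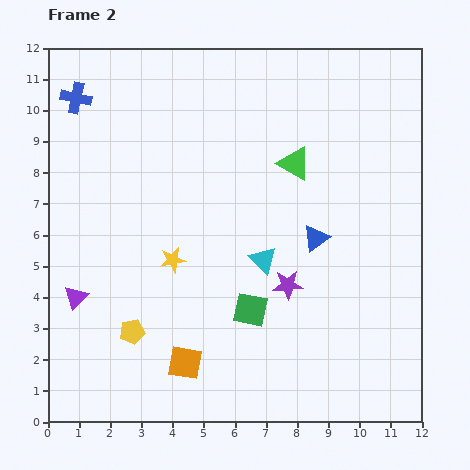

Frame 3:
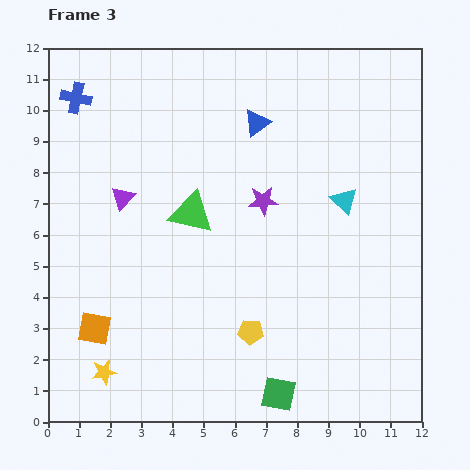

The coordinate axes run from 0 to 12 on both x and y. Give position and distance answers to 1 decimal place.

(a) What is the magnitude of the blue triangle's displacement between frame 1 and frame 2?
4.2

The blue triangle moved from (10.6, 2.2) to (8.6, 5.9), a distance of √(2.0² + 3.7²) ≈ 4.2.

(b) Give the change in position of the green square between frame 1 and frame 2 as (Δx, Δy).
(1.0, -2.6)

The green square was at (5.5, 6.2) in frame 1 and (6.5, 3.6) in frame 2.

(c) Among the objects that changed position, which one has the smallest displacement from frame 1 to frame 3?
the yellow pentagon

(moved 0.1)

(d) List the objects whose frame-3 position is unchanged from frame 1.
the blue cross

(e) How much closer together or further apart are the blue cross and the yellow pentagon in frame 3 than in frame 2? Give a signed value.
+1.7

Distance in frame 2: 7.7. Distance in frame 3: 9.4.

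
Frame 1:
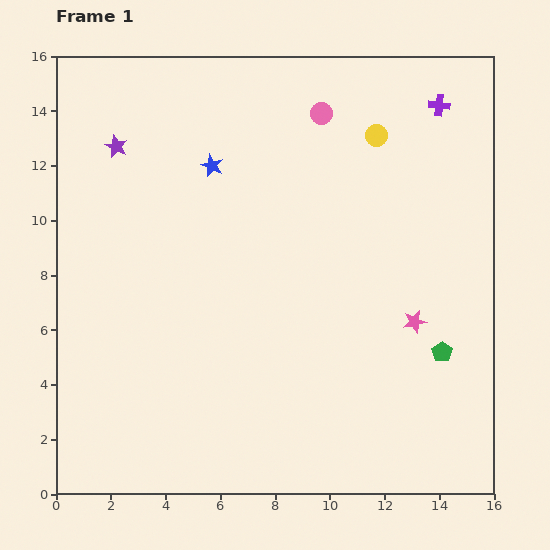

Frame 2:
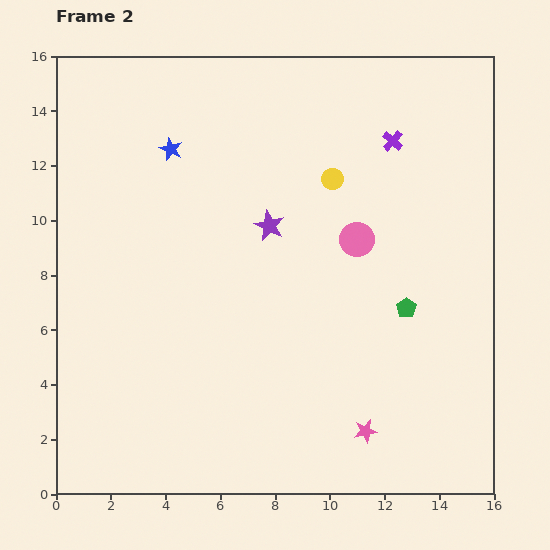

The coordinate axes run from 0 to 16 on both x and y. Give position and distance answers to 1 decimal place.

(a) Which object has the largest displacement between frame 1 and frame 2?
the purple star

(moved 6.3; next 4.8)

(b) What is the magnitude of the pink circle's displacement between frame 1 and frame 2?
4.8

The pink circle moved from (9.7, 13.9) to (11.0, 9.3), a distance of √(1.3² + 4.6²) ≈ 4.8.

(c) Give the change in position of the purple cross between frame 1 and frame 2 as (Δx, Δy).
(-1.7, -1.3)

The purple cross was at (14.0, 14.2) in frame 1 and (12.3, 12.9) in frame 2.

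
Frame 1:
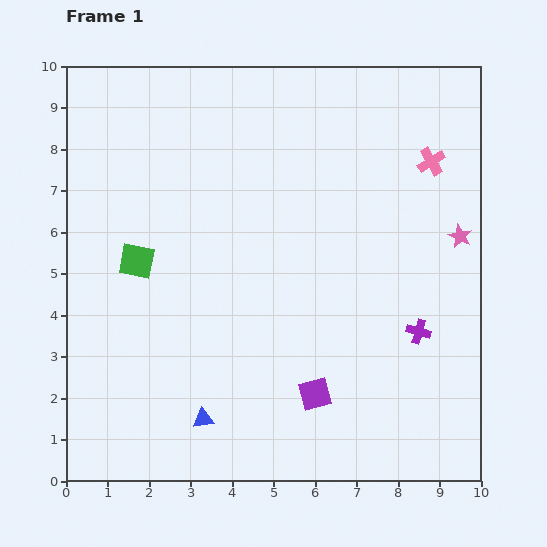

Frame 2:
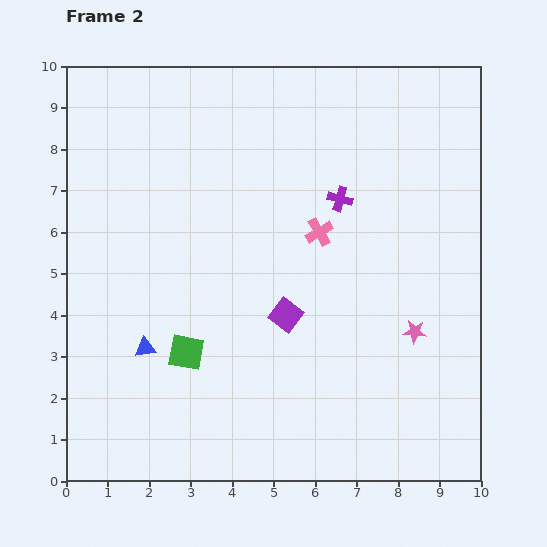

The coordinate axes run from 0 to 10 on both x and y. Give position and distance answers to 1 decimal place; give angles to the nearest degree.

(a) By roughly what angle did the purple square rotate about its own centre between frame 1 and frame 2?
40° counter-clockwise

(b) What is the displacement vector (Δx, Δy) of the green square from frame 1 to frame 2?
(1.2, -2.2)

The green square was at (1.7, 5.3) in frame 1 and (2.9, 3.1) in frame 2.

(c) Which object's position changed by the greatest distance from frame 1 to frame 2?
the purple cross

(moved 3.7; next 3.2)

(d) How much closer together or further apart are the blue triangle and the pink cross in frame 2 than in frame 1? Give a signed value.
-3.3

Distance in frame 1: 8.3. Distance in frame 2: 5.0.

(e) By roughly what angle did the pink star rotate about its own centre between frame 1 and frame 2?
19° counter-clockwise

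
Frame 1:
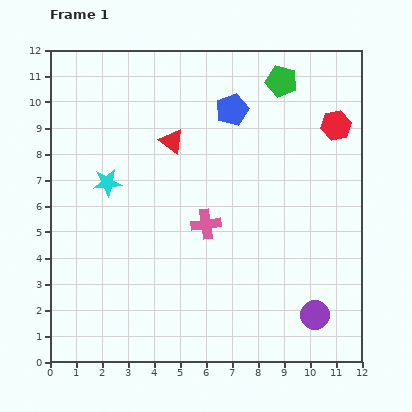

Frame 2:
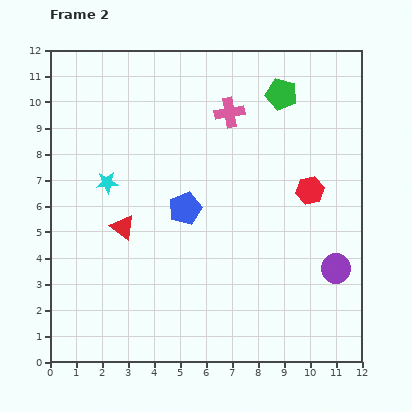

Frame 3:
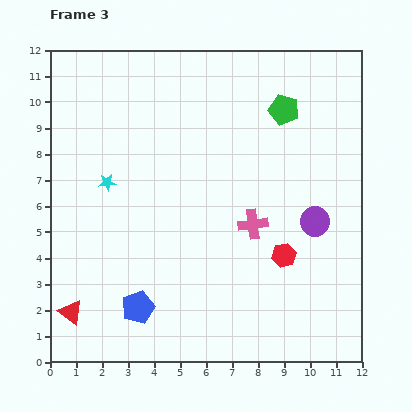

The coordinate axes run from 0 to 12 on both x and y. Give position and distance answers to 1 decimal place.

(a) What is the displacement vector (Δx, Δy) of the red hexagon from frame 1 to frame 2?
(-1.0, -2.5)

The red hexagon was at (11.0, 9.1) in frame 1 and (10.0, 6.6) in frame 2.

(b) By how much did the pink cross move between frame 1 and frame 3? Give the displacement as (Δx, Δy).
(1.8, 0.0)

The pink cross was at (6.0, 5.3) in frame 1 and (7.8, 5.3) in frame 3.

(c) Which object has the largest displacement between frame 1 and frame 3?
the blue pentagon

(moved 8.4; next 7.7)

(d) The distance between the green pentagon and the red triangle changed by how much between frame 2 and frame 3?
+3.3

Distance in frame 2: 8.0. Distance in frame 3: 11.3.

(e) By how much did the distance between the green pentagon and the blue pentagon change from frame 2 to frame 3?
+3.7

Distance in frame 2: 5.7. Distance in frame 3: 9.4.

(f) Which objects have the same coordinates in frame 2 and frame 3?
the cyan star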